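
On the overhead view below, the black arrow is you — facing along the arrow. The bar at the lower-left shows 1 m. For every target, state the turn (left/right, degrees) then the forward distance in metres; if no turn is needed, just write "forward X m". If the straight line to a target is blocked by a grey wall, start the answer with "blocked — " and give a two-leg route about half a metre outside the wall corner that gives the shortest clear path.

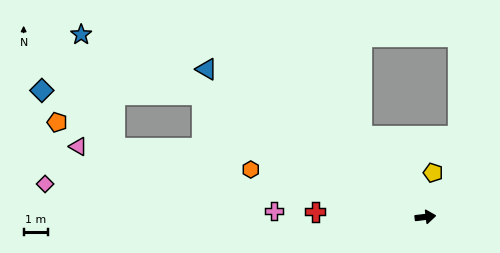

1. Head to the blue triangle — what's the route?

turn left 139°, forward 10.7 m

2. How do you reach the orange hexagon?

turn left 158°, forward 7.3 m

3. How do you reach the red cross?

turn left 170°, forward 4.5 m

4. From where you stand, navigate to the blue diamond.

blocked — turn left 144°, forward 10.3 m, then turn left 28°, forward 6.5 m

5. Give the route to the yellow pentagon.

turn left 73°, forward 1.8 m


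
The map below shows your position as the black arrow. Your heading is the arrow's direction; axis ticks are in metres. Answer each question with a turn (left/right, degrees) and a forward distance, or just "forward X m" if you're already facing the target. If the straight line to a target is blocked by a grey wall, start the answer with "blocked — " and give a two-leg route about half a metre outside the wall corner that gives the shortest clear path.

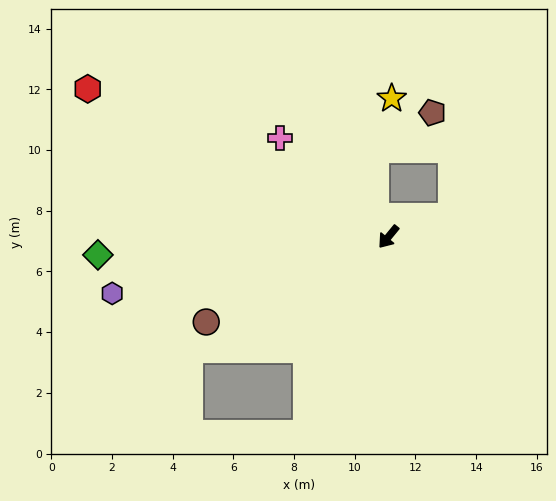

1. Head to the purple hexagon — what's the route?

turn right 39°, forward 9.3 m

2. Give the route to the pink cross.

turn right 93°, forward 4.8 m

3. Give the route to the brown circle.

turn right 26°, forward 6.6 m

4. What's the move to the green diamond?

turn right 47°, forward 9.6 m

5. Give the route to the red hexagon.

turn right 77°, forward 11.0 m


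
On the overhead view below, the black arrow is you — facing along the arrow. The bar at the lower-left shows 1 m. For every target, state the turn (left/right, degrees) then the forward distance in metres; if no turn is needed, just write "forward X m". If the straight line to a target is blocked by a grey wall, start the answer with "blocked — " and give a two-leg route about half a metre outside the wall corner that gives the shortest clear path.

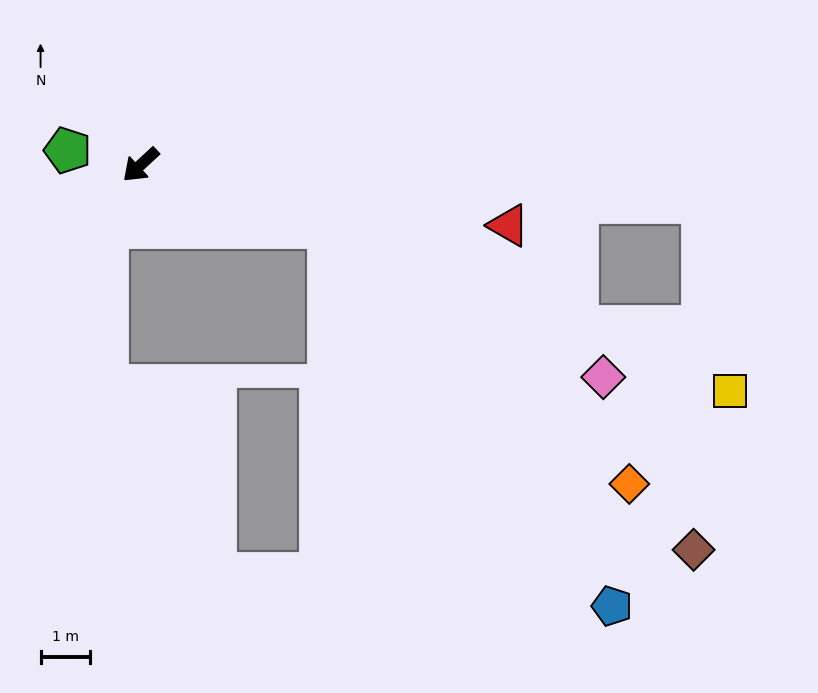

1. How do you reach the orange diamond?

blocked — turn left 119°, forward 4.0 m, then turn right 22°, forward 8.1 m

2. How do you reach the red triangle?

turn left 128°, forward 7.6 m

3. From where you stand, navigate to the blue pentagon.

blocked — turn left 119°, forward 4.0 m, then turn right 35°, forward 9.7 m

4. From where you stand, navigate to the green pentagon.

turn right 54°, forward 1.5 m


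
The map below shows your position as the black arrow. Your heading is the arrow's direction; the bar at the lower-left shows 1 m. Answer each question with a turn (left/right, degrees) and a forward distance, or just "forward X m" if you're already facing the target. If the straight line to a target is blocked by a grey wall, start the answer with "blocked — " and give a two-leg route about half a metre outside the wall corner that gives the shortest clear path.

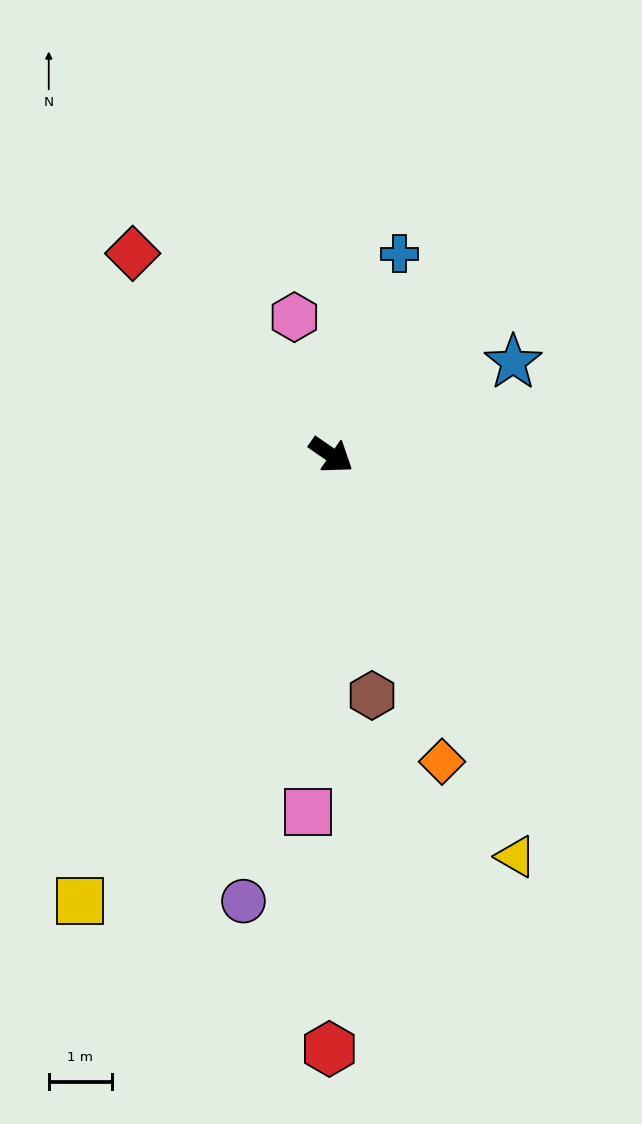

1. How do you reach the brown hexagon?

turn right 46°, forward 3.9 m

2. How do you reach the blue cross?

turn left 106°, forward 3.4 m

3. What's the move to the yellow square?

turn right 85°, forward 8.1 m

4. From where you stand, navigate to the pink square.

turn right 59°, forward 5.7 m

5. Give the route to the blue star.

turn left 62°, forward 3.2 m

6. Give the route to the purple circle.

turn right 66°, forward 7.2 m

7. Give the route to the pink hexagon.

turn left 140°, forward 2.3 m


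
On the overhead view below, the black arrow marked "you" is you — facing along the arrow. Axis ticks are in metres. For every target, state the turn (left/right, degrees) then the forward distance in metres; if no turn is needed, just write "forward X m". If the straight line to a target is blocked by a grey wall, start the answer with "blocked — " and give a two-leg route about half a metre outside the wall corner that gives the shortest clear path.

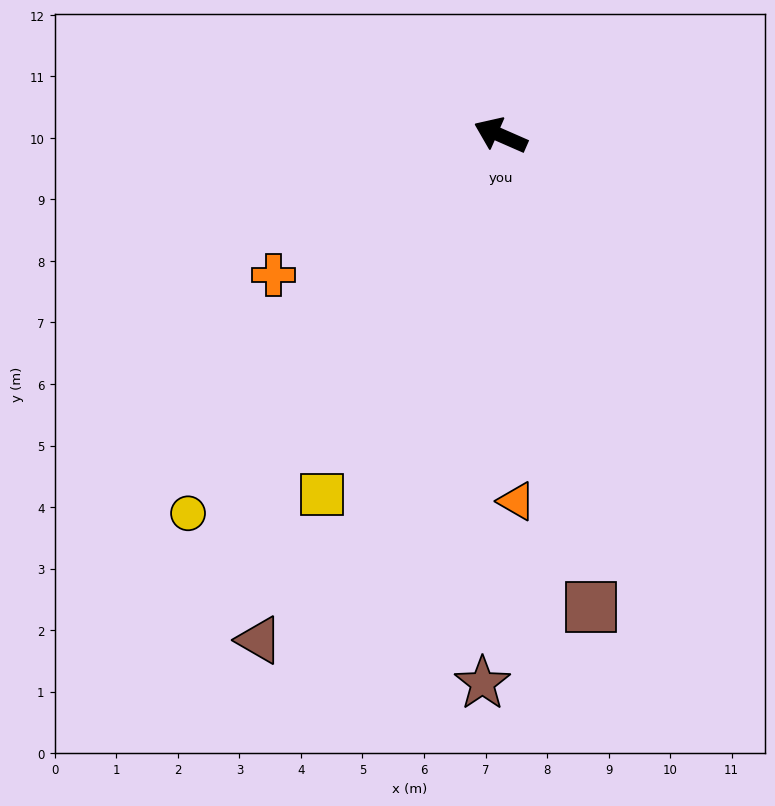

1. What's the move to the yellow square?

turn left 87°, forward 6.5 m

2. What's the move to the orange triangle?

turn left 116°, forward 6.0 m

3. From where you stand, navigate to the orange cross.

turn left 55°, forward 4.3 m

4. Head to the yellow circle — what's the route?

turn left 74°, forward 8.0 m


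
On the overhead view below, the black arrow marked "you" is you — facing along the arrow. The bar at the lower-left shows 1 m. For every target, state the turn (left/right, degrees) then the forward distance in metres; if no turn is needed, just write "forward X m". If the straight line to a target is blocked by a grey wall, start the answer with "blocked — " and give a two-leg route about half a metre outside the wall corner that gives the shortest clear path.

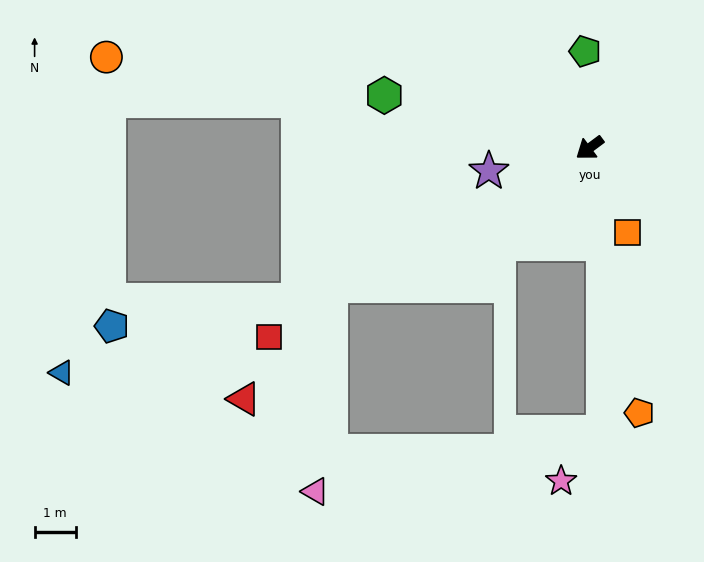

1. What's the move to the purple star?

turn right 24°, forward 2.5 m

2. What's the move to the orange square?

turn left 77°, forward 2.2 m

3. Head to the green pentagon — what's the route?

turn right 124°, forward 2.3 m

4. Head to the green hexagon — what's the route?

turn right 51°, forward 5.1 m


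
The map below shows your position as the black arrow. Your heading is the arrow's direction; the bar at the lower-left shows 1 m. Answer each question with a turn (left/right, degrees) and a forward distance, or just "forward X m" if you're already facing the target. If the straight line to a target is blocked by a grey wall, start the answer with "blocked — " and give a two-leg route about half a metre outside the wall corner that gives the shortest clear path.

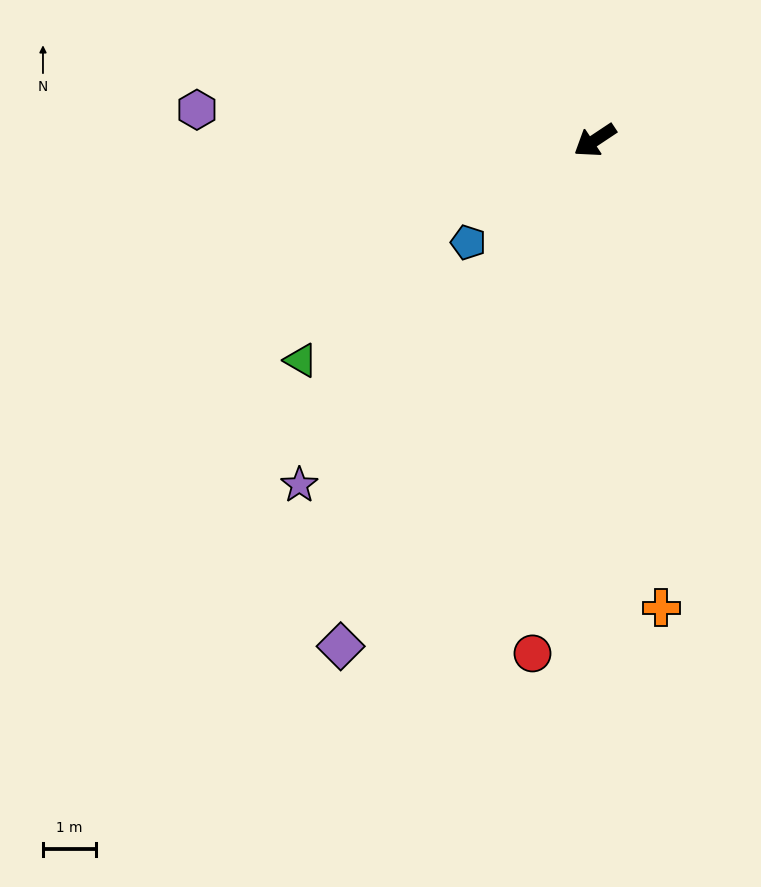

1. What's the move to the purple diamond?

turn left 30°, forward 10.6 m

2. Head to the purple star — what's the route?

turn left 16°, forward 8.5 m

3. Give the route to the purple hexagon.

turn right 38°, forward 7.5 m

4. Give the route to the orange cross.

turn left 64°, forward 8.8 m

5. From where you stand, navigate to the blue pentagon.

turn left 5°, forward 3.0 m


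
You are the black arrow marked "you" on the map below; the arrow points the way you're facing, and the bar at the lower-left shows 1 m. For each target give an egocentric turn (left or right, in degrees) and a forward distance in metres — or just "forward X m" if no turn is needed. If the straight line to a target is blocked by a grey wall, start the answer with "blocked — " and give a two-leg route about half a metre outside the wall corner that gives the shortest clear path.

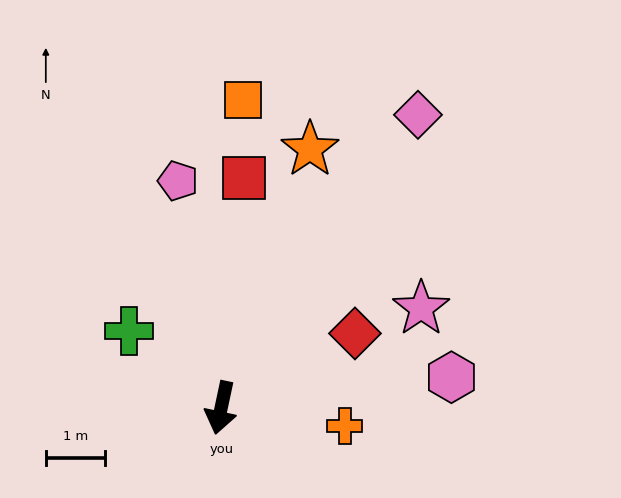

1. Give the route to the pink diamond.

turn left 158°, forward 6.0 m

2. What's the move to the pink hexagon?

turn left 110°, forward 3.9 m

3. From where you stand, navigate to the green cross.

turn right 118°, forward 2.0 m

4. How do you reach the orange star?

turn left 173°, forward 4.6 m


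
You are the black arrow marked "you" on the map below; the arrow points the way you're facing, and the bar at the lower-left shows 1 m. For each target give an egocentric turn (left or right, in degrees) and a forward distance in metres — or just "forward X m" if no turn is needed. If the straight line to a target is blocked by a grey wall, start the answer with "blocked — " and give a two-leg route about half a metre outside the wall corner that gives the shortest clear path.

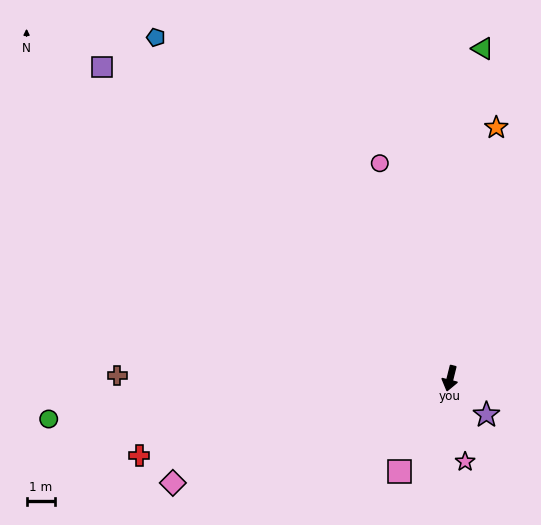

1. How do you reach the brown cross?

turn right 77°, forward 11.8 m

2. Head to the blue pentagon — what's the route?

turn right 125°, forward 15.9 m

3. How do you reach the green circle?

turn right 70°, forward 14.2 m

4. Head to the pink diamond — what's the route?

turn right 55°, forward 10.5 m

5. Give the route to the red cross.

turn right 62°, forward 11.3 m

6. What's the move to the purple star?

turn left 59°, forward 1.8 m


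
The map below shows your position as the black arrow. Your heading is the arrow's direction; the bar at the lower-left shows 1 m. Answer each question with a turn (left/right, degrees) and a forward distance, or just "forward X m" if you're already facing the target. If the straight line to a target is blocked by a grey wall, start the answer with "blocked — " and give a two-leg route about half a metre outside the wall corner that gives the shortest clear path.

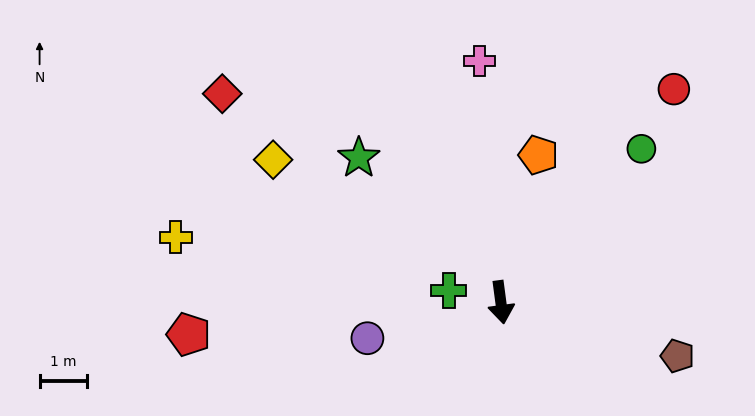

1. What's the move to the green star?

turn right 143°, forward 4.3 m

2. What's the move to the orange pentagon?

turn left 158°, forward 3.2 m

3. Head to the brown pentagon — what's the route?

turn left 66°, forward 3.9 m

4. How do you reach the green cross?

turn right 110°, forward 1.1 m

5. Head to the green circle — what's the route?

turn left 130°, forward 4.4 m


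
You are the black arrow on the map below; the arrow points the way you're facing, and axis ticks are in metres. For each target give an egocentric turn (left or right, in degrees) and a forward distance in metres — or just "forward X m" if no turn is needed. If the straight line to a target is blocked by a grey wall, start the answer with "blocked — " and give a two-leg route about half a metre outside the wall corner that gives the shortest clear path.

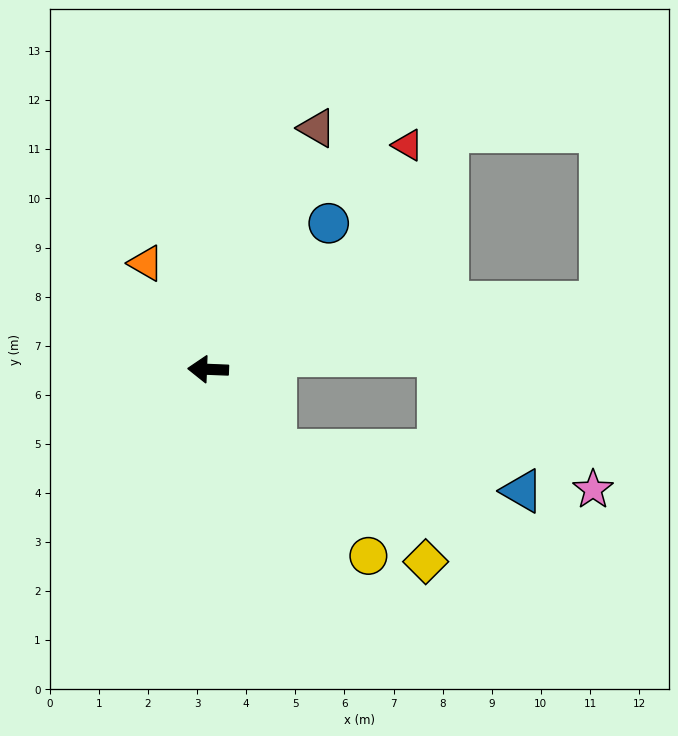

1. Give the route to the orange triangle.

turn right 57°, forward 2.5 m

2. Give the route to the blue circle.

turn right 127°, forward 3.9 m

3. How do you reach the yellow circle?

turn left 133°, forward 5.0 m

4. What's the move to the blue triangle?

blocked — turn left 132°, forward 2.1 m, then turn left 41°, forward 5.1 m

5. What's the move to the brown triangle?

turn right 112°, forward 5.4 m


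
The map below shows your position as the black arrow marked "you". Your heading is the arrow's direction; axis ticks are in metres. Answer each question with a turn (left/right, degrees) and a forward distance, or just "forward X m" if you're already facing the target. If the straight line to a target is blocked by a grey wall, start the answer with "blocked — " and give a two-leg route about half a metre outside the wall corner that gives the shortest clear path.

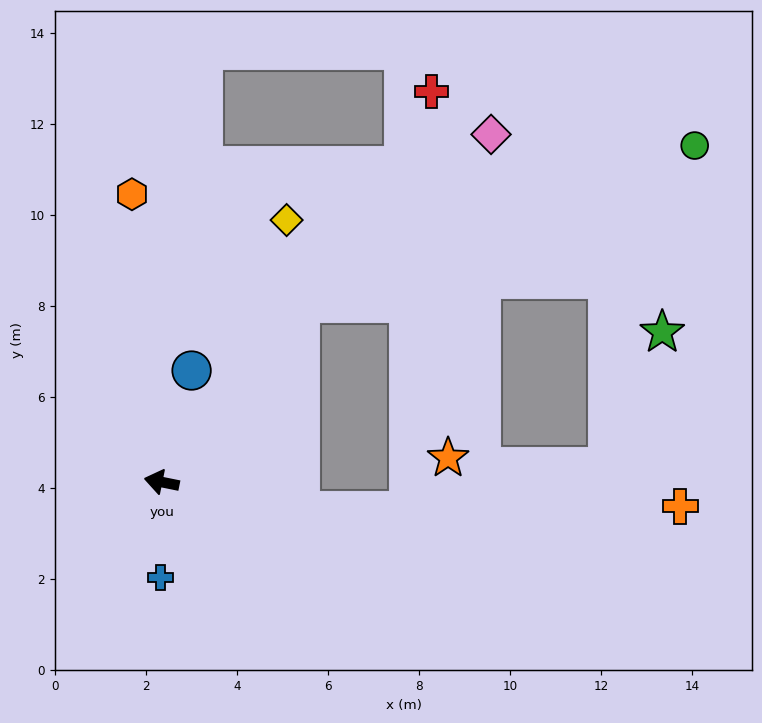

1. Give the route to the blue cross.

turn left 101°, forward 2.1 m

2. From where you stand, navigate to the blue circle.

turn right 94°, forward 2.5 m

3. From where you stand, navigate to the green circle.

blocked — turn right 116°, forward 5.0 m, then turn right 31°, forward 9.3 m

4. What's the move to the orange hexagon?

turn right 73°, forward 6.4 m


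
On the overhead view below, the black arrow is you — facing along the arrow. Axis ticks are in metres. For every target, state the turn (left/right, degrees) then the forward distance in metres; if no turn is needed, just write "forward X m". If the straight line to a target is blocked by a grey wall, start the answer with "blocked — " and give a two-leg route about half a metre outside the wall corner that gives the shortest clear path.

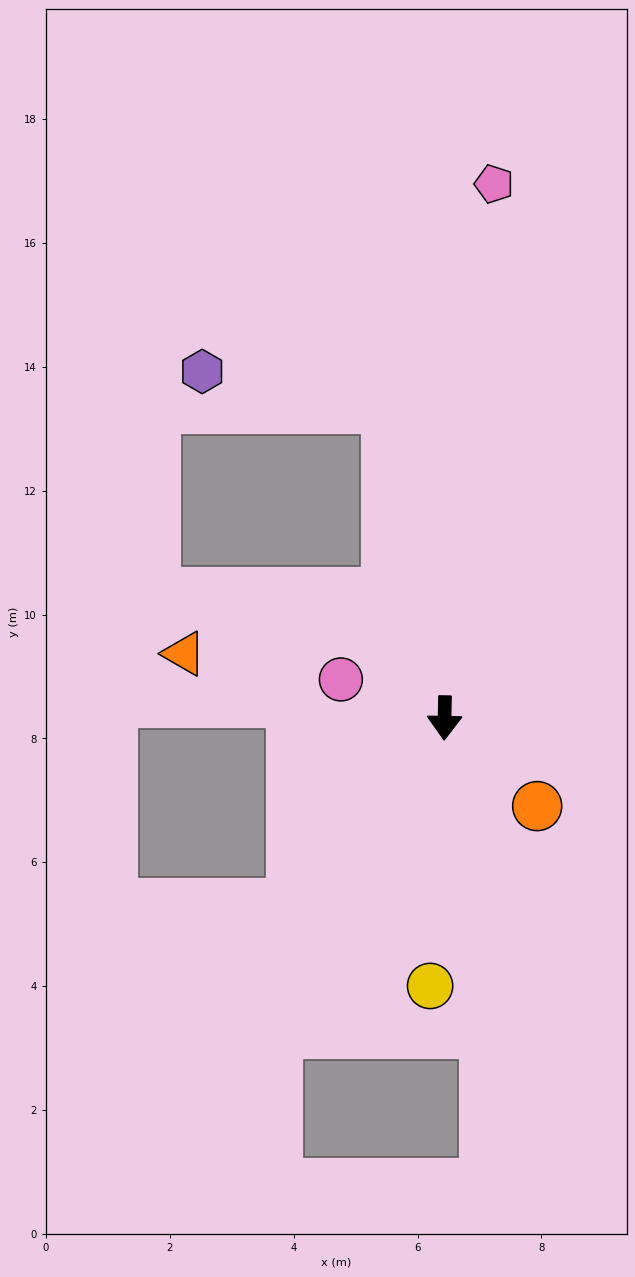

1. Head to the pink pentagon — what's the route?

turn left 176°, forward 8.7 m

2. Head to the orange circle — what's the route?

turn left 47°, forward 2.1 m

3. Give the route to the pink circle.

turn right 109°, forward 1.8 m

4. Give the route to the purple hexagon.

blocked — turn right 169°, forward 5.1 m, then turn left 69°, forward 3.0 m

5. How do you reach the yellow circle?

turn right 2°, forward 4.3 m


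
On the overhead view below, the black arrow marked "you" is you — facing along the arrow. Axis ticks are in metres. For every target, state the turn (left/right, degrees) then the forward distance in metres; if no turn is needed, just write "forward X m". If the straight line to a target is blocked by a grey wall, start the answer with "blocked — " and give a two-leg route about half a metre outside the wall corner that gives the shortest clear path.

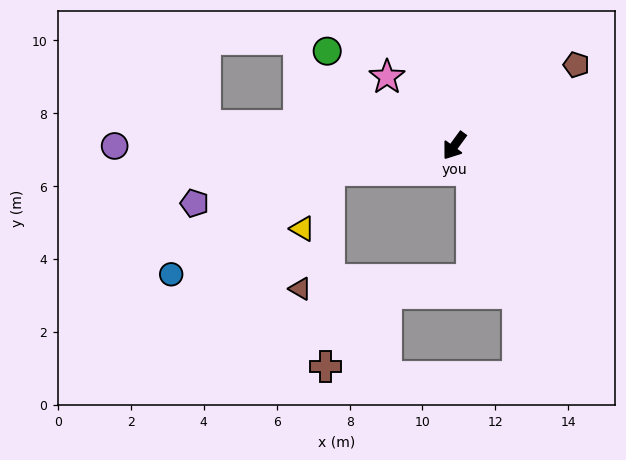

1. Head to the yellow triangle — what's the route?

blocked — turn right 43°, forward 3.5 m, then turn left 54°, forward 1.8 m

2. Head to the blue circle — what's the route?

blocked — turn right 43°, forward 3.5 m, then turn left 22°, forward 5.2 m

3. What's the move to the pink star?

turn right 99°, forward 2.6 m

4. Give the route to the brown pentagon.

turn left 160°, forward 4.0 m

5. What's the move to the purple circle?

turn right 54°, forward 9.3 m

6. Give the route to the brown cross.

blocked — turn right 43°, forward 3.5 m, then turn left 78°, forward 5.4 m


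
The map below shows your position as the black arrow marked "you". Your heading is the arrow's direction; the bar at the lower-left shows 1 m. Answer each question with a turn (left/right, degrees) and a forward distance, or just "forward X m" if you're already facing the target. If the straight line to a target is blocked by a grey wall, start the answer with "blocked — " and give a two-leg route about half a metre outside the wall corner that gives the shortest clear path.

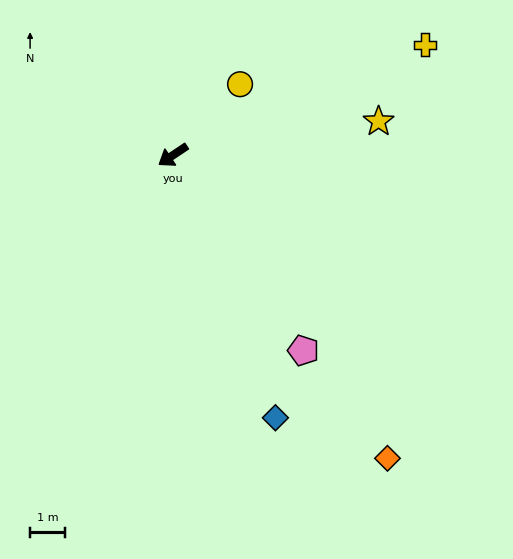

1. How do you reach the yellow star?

turn left 156°, forward 5.9 m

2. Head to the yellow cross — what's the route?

turn left 170°, forward 7.8 m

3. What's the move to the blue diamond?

turn left 78°, forward 8.0 m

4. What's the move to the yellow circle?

turn right 167°, forward 2.8 m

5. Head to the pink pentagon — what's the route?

turn left 90°, forward 6.7 m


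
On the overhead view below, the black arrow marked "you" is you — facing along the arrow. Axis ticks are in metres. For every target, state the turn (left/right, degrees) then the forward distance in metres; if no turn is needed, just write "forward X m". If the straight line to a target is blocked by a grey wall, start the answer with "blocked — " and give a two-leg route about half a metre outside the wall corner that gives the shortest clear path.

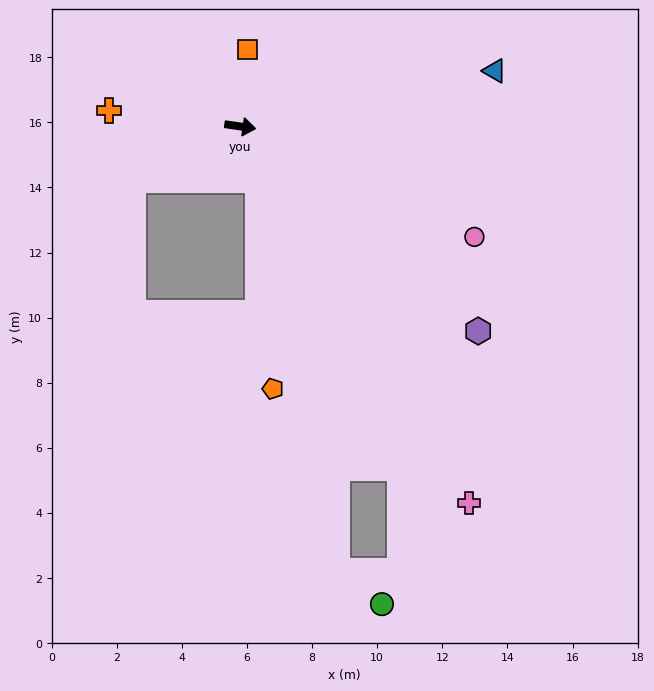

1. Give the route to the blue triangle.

turn left 21°, forward 8.0 m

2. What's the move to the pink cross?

turn right 51°, forward 13.5 m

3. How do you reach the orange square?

turn left 93°, forward 2.4 m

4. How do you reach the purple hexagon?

turn right 32°, forward 9.6 m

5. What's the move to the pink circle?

turn right 17°, forward 8.0 m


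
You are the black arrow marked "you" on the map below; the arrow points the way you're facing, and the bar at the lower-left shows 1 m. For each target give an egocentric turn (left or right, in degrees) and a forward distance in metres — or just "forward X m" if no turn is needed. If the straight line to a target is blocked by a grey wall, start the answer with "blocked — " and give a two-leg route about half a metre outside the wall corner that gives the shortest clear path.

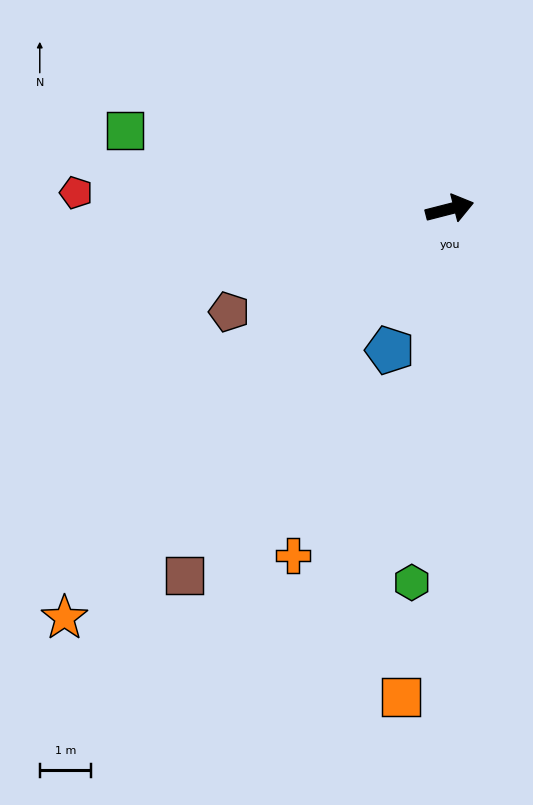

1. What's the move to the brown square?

turn right 140°, forward 8.8 m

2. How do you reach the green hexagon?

turn right 110°, forward 7.3 m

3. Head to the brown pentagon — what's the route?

turn right 169°, forward 4.7 m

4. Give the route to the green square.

turn left 152°, forward 6.5 m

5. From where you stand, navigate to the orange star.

turn right 148°, forward 10.9 m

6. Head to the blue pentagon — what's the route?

turn right 127°, forward 3.0 m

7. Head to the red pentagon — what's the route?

turn left 163°, forward 7.3 m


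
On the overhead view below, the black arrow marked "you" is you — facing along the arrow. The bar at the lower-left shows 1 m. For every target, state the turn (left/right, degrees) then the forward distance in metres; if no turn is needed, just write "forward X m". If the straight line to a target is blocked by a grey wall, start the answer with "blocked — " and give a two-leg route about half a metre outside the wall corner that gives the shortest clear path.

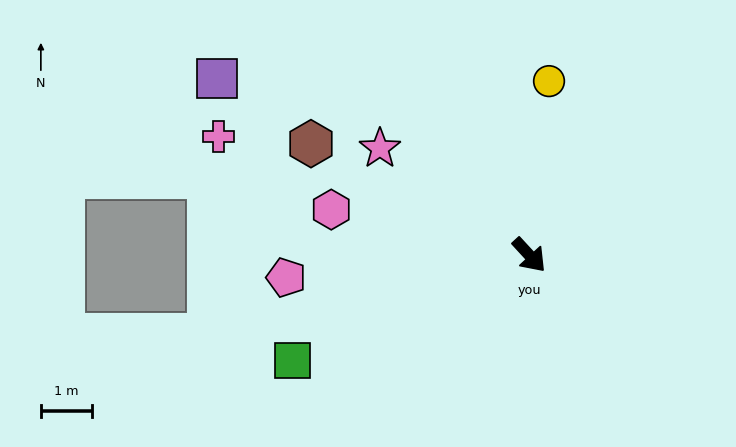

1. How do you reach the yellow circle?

turn left 131°, forward 3.4 m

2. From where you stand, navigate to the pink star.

turn right 168°, forward 3.6 m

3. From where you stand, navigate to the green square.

turn right 109°, forward 5.1 m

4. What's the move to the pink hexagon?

turn right 146°, forward 4.0 m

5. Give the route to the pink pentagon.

turn right 127°, forward 4.8 m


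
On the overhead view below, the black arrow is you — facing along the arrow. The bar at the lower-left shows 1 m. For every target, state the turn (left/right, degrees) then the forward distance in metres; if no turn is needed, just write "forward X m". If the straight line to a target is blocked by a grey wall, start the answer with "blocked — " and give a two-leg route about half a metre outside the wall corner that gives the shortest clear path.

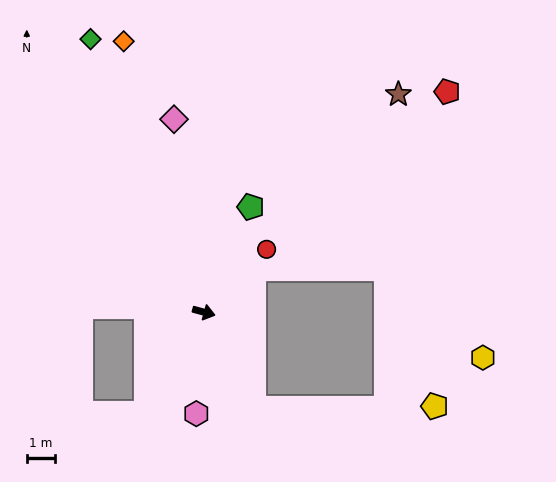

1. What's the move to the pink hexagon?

turn right 79°, forward 3.6 m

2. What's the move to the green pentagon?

turn left 81°, forward 4.0 m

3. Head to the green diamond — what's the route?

turn left 128°, forward 10.4 m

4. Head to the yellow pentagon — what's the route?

blocked — turn right 47°, forward 3.8 m, then turn left 63°, forward 6.3 m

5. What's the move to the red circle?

turn left 60°, forward 3.1 m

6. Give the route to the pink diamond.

turn left 114°, forward 6.9 m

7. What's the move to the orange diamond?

turn left 122°, forward 9.9 m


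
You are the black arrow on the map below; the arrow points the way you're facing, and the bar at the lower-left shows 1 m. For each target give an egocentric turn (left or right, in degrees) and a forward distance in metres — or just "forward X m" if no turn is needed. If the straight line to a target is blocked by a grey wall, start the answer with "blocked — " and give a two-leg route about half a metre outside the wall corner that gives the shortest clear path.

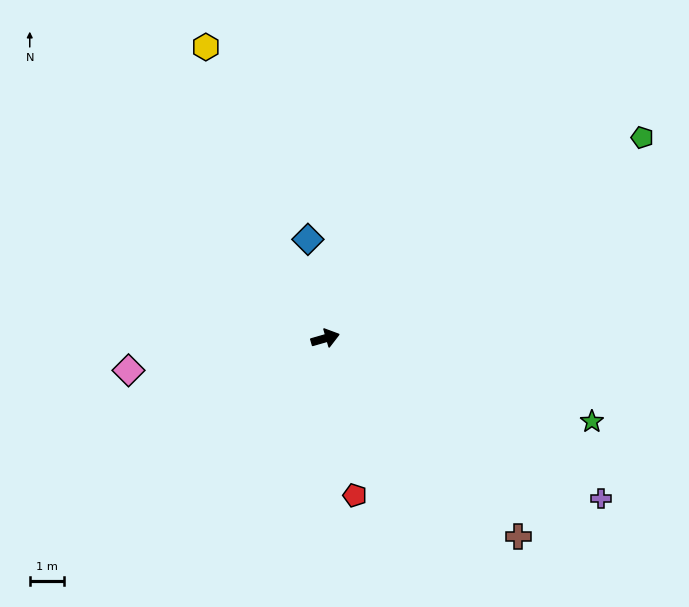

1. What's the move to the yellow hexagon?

turn left 96°, forward 9.1 m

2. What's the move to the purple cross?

turn right 46°, forward 9.3 m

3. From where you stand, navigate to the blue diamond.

turn left 84°, forward 2.9 m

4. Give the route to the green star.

turn right 33°, forward 8.1 m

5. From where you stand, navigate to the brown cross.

turn right 62°, forward 8.0 m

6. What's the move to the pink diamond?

turn left 173°, forward 5.8 m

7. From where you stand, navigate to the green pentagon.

turn left 16°, forward 10.9 m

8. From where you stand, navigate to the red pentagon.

turn right 95°, forward 4.6 m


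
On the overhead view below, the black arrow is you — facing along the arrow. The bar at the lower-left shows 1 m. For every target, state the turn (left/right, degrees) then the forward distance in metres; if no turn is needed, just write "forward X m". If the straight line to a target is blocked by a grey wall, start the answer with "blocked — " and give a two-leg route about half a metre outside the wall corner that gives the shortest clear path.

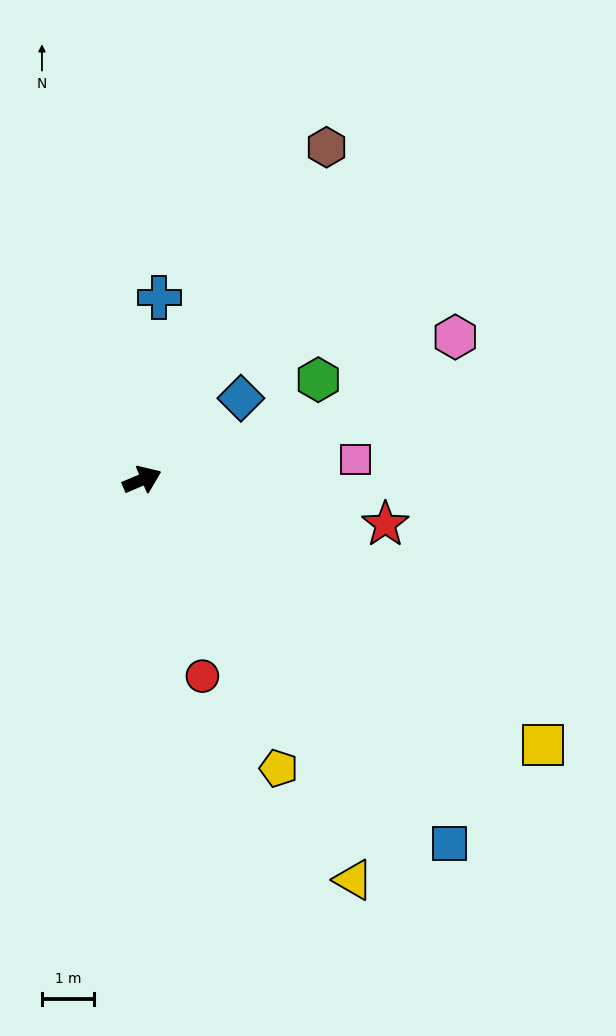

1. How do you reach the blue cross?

turn left 62°, forward 3.5 m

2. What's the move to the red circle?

turn right 96°, forward 4.0 m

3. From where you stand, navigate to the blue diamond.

turn left 17°, forward 2.5 m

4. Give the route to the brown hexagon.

turn left 38°, forward 7.4 m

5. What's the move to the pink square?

turn right 18°, forward 4.1 m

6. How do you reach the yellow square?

turn right 57°, forward 9.3 m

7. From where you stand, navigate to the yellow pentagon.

turn right 88°, forward 6.2 m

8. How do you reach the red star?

turn right 33°, forward 4.8 m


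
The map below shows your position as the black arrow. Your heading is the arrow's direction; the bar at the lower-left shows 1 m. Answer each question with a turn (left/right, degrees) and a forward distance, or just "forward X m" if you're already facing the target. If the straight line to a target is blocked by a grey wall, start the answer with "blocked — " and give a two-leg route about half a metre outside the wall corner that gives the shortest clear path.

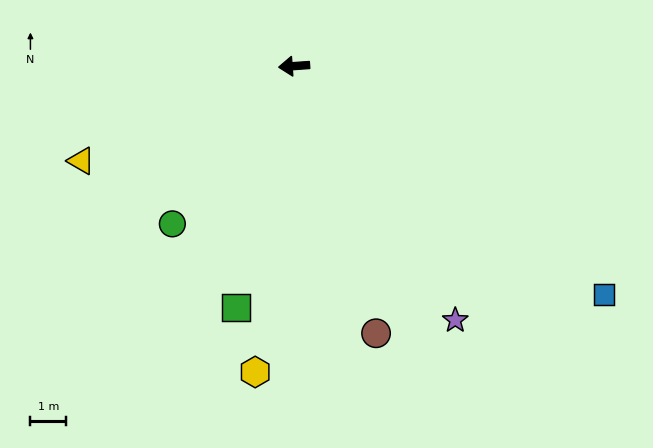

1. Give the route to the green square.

turn left 72°, forward 6.9 m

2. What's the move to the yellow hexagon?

turn left 79°, forward 8.6 m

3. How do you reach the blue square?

turn left 140°, forward 10.7 m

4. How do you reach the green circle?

turn left 48°, forward 5.6 m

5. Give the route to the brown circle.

turn left 103°, forward 7.8 m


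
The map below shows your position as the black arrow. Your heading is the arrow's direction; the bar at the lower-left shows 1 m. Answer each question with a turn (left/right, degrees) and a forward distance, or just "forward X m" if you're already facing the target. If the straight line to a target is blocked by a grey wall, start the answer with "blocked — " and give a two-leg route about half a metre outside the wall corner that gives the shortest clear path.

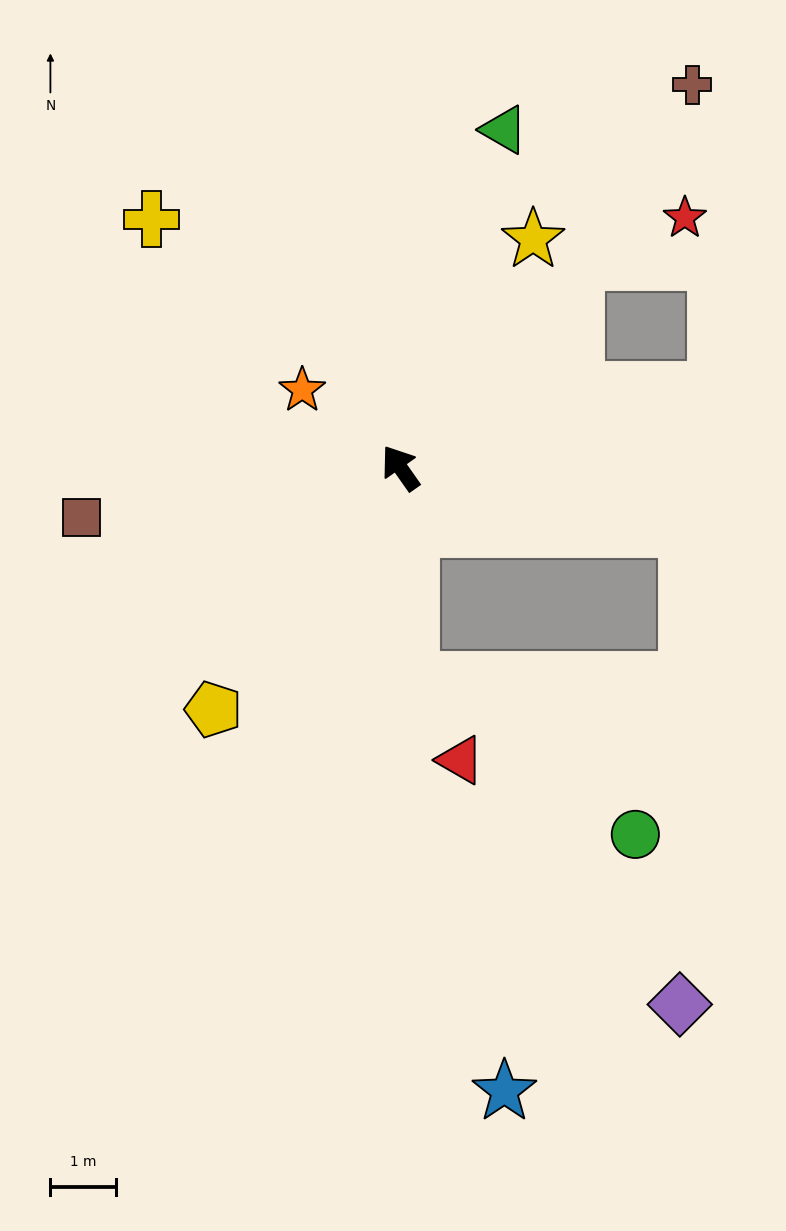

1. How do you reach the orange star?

turn left 17°, forward 1.9 m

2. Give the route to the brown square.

turn left 64°, forward 4.9 m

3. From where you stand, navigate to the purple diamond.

blocked — turn right 137°, forward 4.4 m, then turn right 79°, forward 7.2 m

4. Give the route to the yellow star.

turn right 65°, forward 4.0 m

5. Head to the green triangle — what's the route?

turn right 52°, forward 5.4 m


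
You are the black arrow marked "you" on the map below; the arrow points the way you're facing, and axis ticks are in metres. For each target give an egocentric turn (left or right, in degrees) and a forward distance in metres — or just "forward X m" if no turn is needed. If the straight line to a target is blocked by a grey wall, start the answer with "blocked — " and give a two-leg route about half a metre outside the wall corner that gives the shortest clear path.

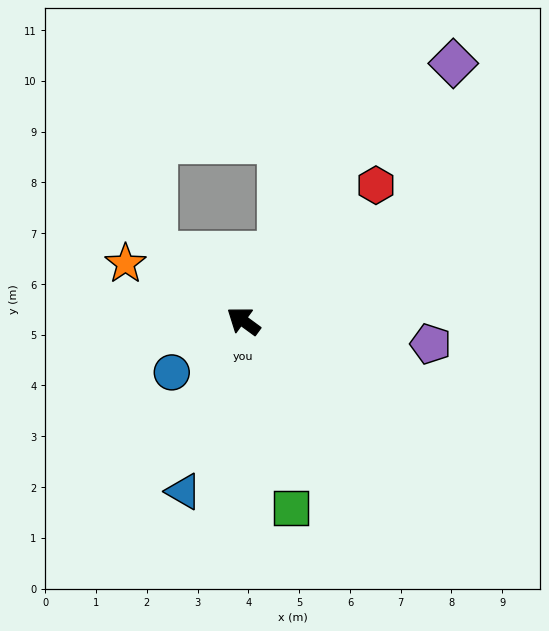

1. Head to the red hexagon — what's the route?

turn right 98°, forward 3.7 m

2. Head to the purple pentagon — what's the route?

turn right 151°, forward 3.7 m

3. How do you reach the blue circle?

turn left 72°, forward 1.7 m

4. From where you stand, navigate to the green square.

turn left 141°, forward 3.8 m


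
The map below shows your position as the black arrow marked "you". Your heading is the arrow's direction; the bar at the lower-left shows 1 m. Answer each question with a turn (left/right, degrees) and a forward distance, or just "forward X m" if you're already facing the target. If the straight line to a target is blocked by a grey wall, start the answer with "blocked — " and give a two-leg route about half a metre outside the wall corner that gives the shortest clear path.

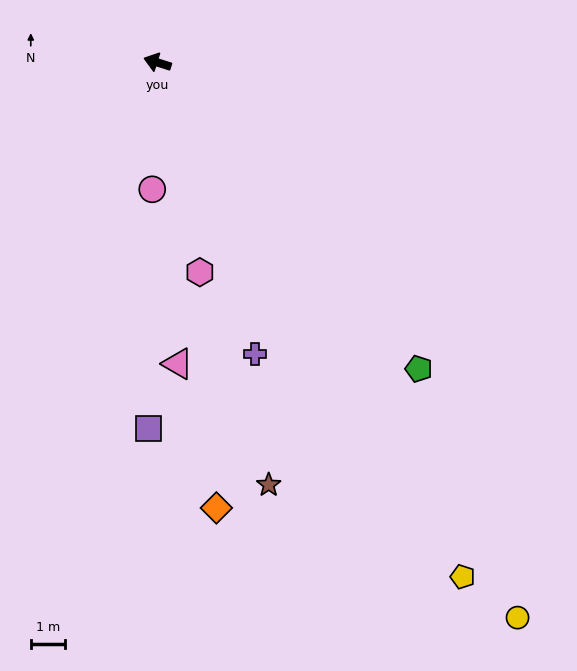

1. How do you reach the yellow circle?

turn left 140°, forward 19.2 m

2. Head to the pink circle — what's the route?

turn left 105°, forward 3.7 m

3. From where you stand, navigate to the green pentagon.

turn left 148°, forward 11.7 m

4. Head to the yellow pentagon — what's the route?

turn left 138°, forward 17.3 m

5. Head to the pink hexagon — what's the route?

turn left 119°, forward 6.2 m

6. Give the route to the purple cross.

turn left 126°, forward 8.9 m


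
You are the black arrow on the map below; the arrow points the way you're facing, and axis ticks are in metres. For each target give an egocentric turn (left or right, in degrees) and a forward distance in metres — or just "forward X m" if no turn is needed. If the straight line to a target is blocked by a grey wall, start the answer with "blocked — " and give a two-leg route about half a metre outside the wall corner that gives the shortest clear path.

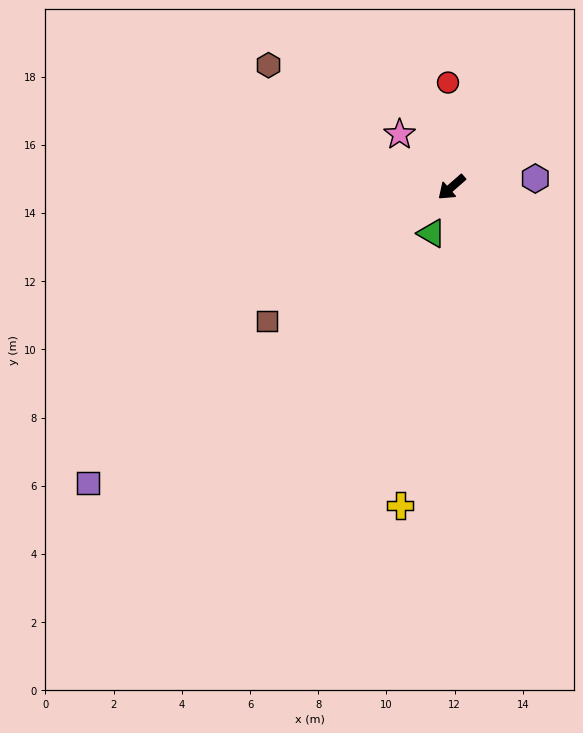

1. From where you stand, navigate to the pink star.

turn right 87°, forward 2.2 m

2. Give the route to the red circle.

turn right 129°, forward 3.1 m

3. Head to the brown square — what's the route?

turn right 5°, forward 6.7 m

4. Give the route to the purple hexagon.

turn left 145°, forward 2.5 m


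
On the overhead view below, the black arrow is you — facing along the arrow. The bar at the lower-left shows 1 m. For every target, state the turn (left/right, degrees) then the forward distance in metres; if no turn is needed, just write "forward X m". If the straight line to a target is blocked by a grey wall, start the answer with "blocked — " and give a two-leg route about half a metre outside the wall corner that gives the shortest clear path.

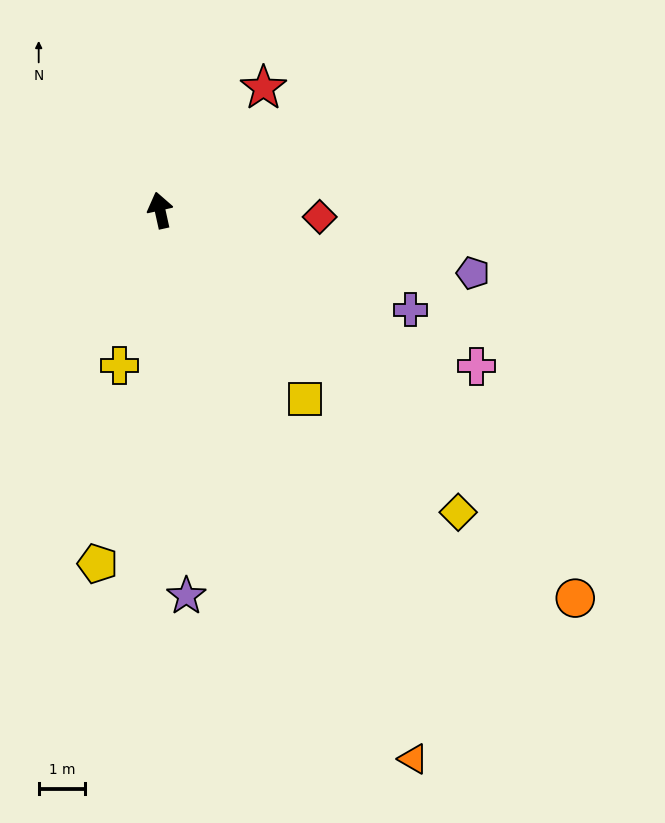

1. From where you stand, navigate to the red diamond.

turn right 105°, forward 3.5 m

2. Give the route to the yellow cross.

turn left 153°, forward 3.5 m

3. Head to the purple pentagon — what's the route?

turn right 114°, forward 6.9 m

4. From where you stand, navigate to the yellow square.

turn right 155°, forward 5.1 m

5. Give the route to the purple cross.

turn right 124°, forward 5.8 m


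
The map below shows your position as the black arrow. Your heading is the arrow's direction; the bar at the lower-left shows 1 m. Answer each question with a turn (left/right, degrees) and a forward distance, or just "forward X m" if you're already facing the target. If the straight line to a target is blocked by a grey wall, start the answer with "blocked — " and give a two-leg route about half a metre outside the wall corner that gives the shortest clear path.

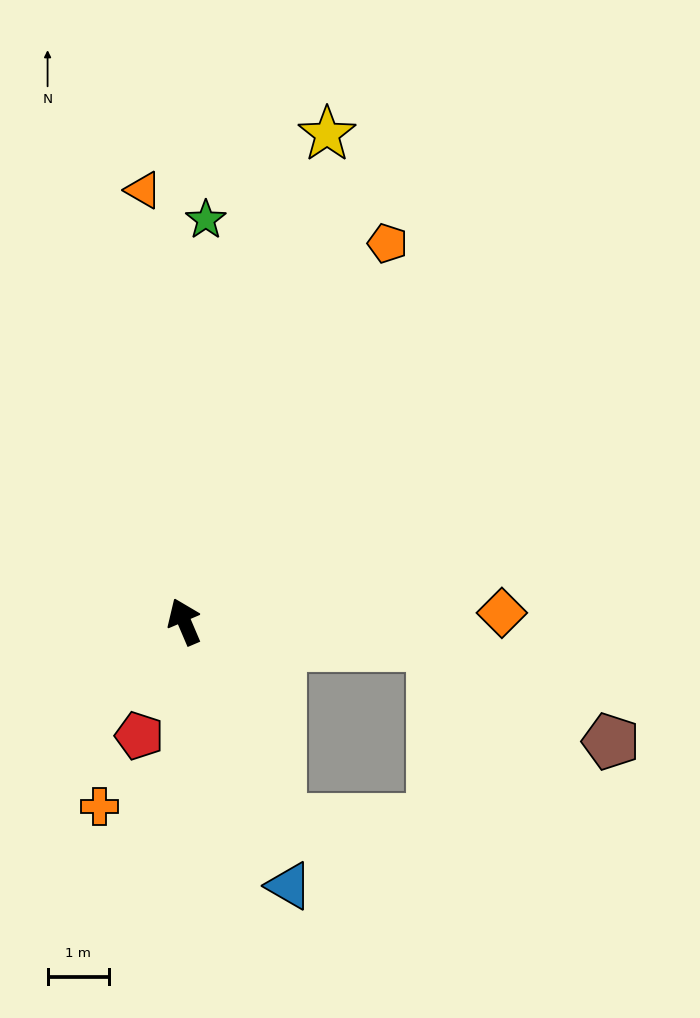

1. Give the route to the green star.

turn right 26°, forward 6.6 m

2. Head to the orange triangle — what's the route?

turn right 18°, forward 7.1 m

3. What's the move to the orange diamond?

turn right 112°, forward 5.2 m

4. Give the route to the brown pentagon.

blocked — turn right 119°, forward 4.1 m, then turn right 22°, forward 3.3 m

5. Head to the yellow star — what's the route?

turn right 39°, forward 8.3 m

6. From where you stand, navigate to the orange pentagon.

turn right 51°, forward 7.0 m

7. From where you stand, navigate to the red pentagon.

turn left 135°, forward 2.0 m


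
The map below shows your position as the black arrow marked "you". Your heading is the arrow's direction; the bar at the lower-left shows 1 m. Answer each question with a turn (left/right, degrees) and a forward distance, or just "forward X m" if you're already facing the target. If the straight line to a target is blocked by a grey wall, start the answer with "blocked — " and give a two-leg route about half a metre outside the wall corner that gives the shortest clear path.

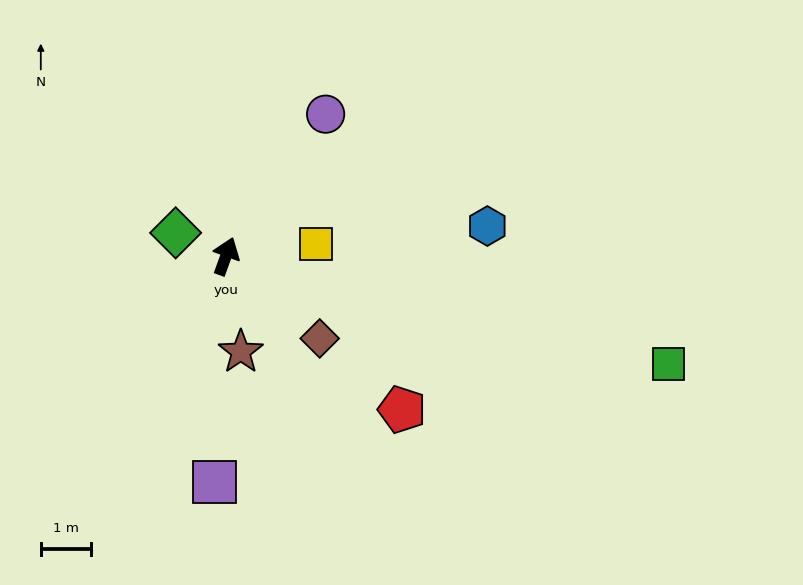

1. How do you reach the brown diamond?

turn right 111°, forward 2.5 m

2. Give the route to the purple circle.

turn right 15°, forward 3.5 m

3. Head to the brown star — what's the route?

turn right 151°, forward 1.9 m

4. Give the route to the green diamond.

turn left 85°, forward 1.1 m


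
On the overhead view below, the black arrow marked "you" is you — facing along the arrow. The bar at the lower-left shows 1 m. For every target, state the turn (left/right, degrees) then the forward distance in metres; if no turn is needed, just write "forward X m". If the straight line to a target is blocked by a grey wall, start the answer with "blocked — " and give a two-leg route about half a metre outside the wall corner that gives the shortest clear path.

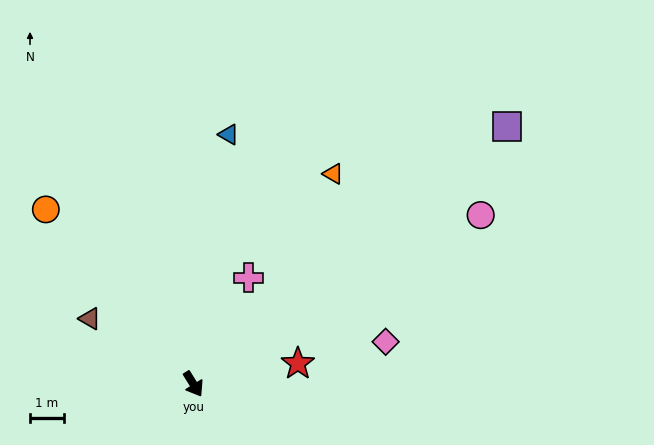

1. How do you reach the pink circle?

turn left 89°, forward 9.8 m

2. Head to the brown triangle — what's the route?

turn right 154°, forward 3.6 m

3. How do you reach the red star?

turn left 69°, forward 3.1 m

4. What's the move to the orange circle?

turn right 172°, forward 6.7 m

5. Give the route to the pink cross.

turn left 121°, forward 3.5 m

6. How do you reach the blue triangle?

turn left 140°, forward 7.4 m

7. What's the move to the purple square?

turn left 98°, forward 11.9 m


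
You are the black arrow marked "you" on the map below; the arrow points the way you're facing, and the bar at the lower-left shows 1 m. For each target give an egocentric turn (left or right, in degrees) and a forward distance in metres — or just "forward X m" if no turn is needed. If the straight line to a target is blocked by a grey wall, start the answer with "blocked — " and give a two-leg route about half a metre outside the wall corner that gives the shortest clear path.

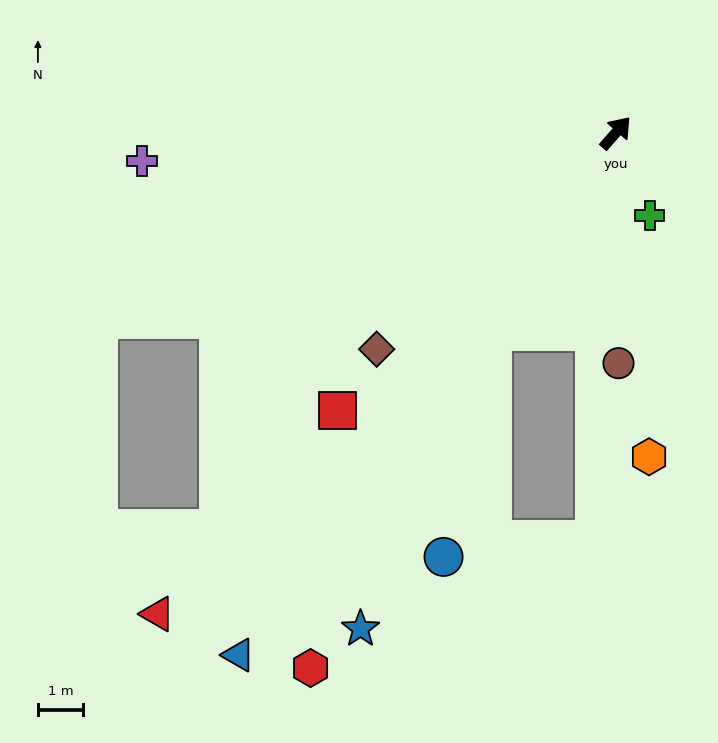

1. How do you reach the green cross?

turn right 117°, forward 2.0 m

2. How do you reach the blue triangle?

turn right 175°, forward 14.1 m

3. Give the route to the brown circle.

turn right 138°, forward 5.1 m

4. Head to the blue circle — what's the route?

blocked — turn right 171°, forward 5.1 m, then turn left 20°, forward 5.1 m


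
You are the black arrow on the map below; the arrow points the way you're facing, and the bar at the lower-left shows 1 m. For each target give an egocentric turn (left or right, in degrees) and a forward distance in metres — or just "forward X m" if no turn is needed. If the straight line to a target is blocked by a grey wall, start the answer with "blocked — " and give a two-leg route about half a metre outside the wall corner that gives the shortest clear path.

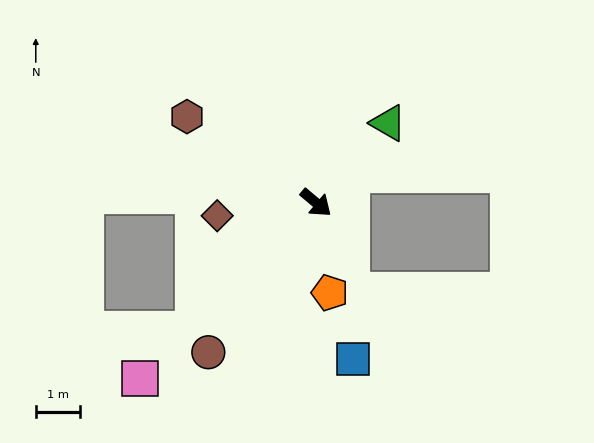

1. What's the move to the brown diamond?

turn right 132°, forward 2.3 m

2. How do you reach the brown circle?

turn right 86°, forward 4.2 m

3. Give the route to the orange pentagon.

turn right 41°, forward 2.1 m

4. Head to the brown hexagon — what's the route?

turn right 174°, forward 3.5 m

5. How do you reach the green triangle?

turn left 88°, forward 2.4 m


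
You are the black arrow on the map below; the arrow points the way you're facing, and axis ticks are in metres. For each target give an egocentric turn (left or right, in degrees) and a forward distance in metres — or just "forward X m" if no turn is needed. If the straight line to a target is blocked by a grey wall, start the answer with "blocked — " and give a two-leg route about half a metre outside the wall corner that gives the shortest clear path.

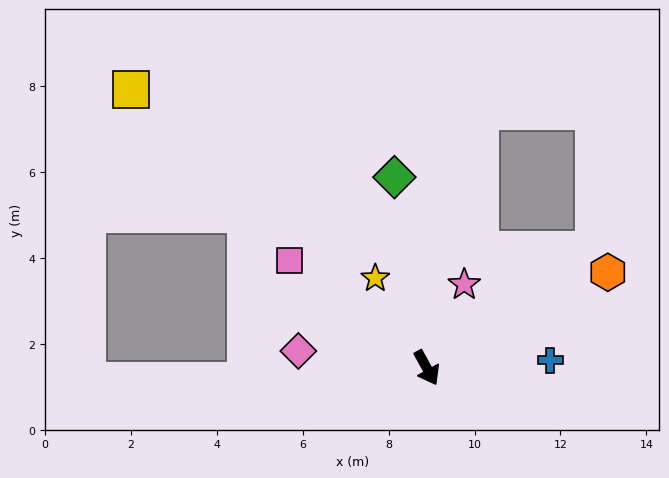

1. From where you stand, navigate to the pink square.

turn right 157°, forward 4.1 m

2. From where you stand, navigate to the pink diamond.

turn right 126°, forward 3.0 m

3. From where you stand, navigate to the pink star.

turn left 127°, forward 2.1 m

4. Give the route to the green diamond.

turn left 161°, forward 4.5 m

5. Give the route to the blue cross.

turn left 65°, forward 2.9 m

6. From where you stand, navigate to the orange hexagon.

turn left 89°, forward 4.8 m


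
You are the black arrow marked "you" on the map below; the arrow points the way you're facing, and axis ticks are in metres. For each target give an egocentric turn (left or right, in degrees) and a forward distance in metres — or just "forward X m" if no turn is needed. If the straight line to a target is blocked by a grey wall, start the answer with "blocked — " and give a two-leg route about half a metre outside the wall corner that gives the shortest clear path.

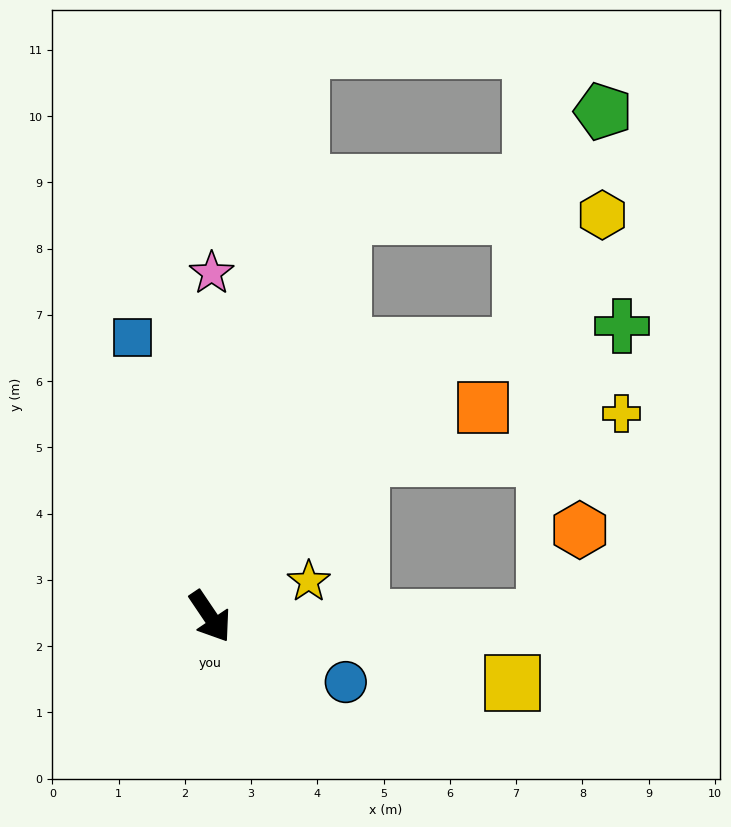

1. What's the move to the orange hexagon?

blocked — turn left 56°, forward 5.1 m, then turn left 69°, forward 1.4 m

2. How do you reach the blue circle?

turn left 30°, forward 2.3 m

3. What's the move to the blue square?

turn left 162°, forward 4.4 m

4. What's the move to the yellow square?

turn left 44°, forward 4.7 m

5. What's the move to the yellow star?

turn left 76°, forward 1.6 m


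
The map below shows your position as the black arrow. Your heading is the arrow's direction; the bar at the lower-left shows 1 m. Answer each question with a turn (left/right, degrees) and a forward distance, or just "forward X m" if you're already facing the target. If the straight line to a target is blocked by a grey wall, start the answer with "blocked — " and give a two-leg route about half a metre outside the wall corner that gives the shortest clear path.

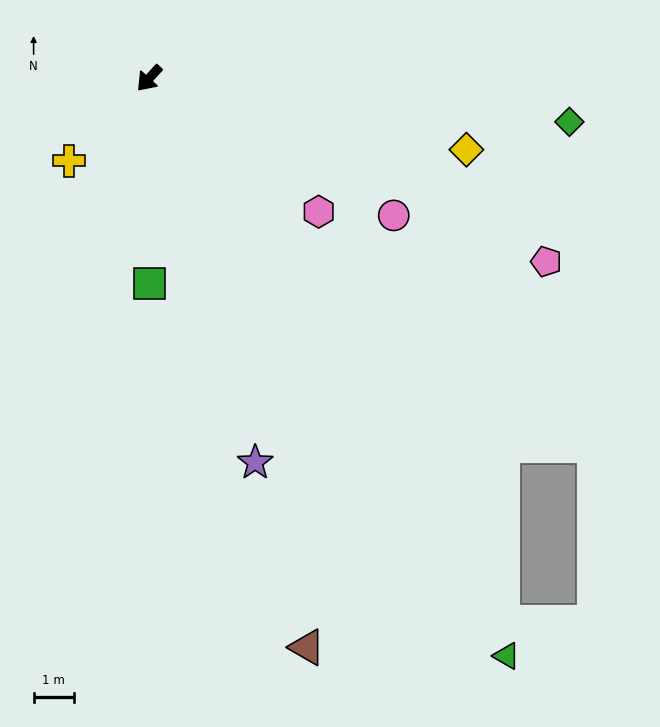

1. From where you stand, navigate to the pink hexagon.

turn left 94°, forward 5.4 m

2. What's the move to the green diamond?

turn left 126°, forward 10.5 m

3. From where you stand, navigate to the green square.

turn left 42°, forward 5.1 m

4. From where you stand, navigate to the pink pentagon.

turn left 108°, forward 10.9 m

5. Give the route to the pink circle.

turn left 103°, forward 7.0 m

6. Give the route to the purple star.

turn left 58°, forward 9.9 m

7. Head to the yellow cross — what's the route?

forward 2.9 m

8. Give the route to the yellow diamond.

turn left 120°, forward 8.1 m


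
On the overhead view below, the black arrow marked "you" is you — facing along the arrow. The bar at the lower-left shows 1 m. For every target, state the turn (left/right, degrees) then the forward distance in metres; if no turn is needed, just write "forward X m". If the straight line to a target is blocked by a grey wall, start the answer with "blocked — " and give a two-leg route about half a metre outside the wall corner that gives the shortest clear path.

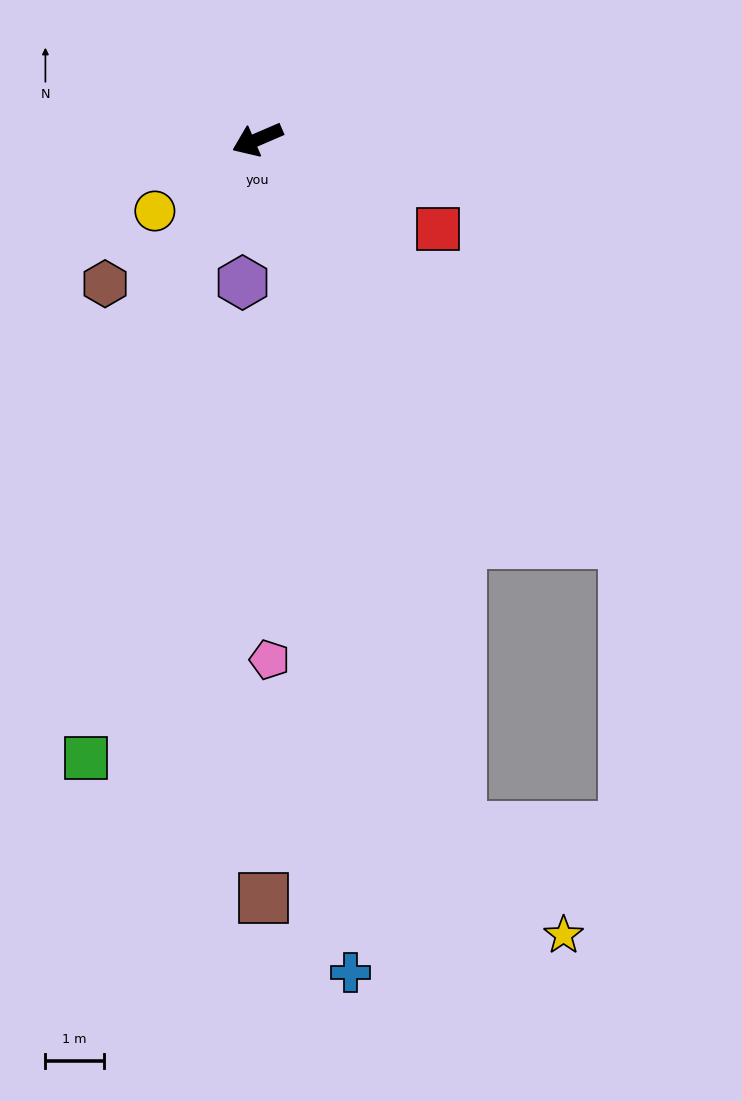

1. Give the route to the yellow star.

blocked — turn left 83°, forward 12.2 m, then turn left 27°, forward 2.5 m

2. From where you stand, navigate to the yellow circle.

turn left 12°, forward 2.1 m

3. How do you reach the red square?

turn left 130°, forward 3.4 m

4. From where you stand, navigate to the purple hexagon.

turn left 61°, forward 2.5 m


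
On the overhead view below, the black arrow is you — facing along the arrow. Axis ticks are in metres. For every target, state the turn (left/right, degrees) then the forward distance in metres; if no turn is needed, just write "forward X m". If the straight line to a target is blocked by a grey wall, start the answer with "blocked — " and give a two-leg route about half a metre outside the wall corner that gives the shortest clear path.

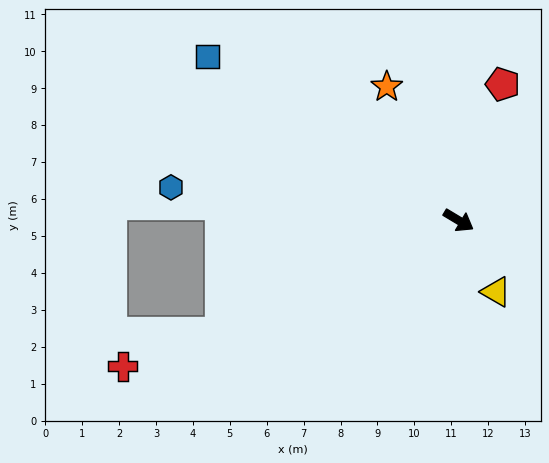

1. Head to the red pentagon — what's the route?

turn left 103°, forward 3.9 m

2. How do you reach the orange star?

turn left 149°, forward 4.1 m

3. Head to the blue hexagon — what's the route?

turn right 156°, forward 7.8 m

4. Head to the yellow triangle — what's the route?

turn right 31°, forward 2.2 m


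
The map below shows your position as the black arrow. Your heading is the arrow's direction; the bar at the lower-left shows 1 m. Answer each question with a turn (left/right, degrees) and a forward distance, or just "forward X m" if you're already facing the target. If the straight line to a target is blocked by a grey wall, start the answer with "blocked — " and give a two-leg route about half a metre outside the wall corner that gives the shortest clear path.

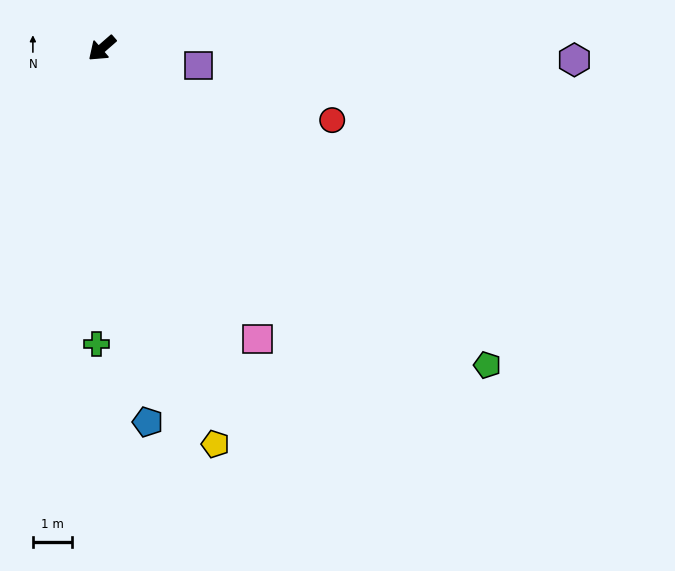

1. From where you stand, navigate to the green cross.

turn left 48°, forward 7.6 m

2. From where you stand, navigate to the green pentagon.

turn left 99°, forward 12.8 m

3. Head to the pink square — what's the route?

turn left 77°, forward 8.5 m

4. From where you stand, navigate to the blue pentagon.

turn left 56°, forward 9.7 m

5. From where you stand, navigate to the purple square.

turn left 129°, forward 2.5 m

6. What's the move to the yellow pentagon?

turn left 65°, forward 10.6 m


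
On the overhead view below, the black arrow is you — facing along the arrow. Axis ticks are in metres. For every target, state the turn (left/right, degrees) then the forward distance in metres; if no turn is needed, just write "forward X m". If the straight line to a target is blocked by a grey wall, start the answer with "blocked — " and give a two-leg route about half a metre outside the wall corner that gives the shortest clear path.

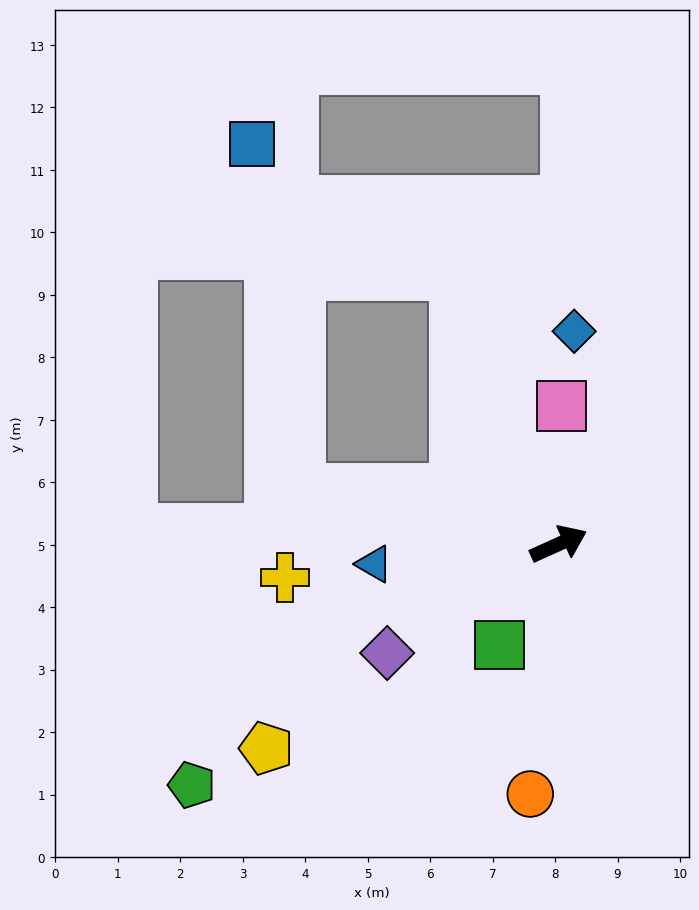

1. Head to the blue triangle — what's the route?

turn left 162°, forward 3.0 m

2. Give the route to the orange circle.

turn right 121°, forward 4.0 m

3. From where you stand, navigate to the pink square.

turn left 65°, forward 2.2 m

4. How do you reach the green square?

turn right 145°, forward 1.9 m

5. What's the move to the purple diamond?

turn right 172°, forward 3.3 m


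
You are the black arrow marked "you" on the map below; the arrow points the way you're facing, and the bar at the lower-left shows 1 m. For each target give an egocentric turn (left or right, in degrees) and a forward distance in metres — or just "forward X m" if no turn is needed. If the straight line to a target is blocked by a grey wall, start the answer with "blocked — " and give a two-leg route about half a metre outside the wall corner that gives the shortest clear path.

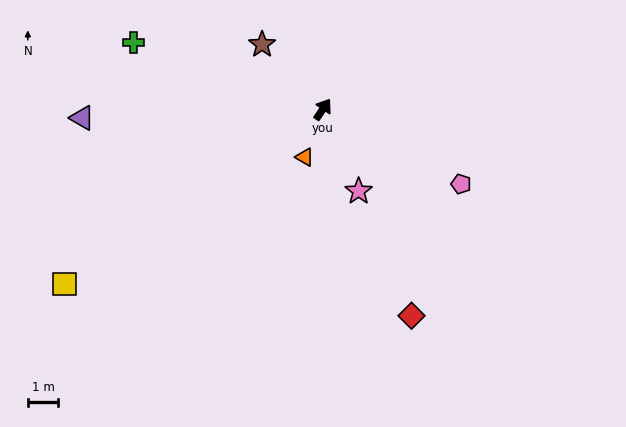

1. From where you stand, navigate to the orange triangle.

turn right 167°, forward 1.7 m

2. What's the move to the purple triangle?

turn left 126°, forward 7.9 m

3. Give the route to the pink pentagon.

turn right 84°, forward 5.1 m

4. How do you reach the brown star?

turn left 77°, forward 2.9 m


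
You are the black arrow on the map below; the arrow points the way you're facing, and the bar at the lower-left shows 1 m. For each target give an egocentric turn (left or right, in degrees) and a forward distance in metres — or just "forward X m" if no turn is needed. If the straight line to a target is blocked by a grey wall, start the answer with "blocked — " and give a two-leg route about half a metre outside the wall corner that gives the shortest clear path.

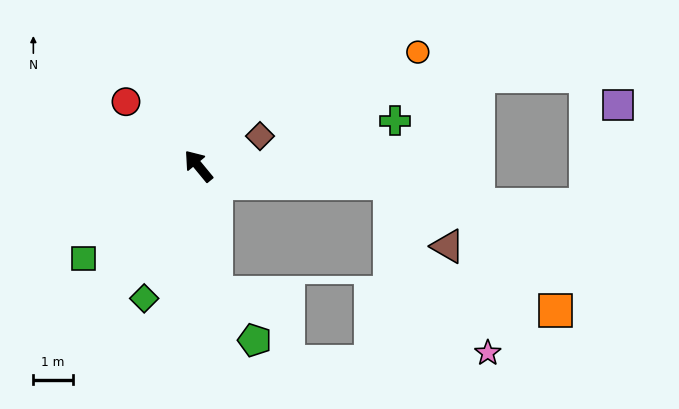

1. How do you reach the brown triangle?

blocked — turn right 135°, forward 4.9 m, then turn right 42°, forward 2.2 m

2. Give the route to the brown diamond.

turn right 104°, forward 1.7 m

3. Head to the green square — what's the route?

turn left 89°, forward 3.7 m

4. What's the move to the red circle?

turn left 9°, forward 2.5 m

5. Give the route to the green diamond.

turn left 118°, forward 3.6 m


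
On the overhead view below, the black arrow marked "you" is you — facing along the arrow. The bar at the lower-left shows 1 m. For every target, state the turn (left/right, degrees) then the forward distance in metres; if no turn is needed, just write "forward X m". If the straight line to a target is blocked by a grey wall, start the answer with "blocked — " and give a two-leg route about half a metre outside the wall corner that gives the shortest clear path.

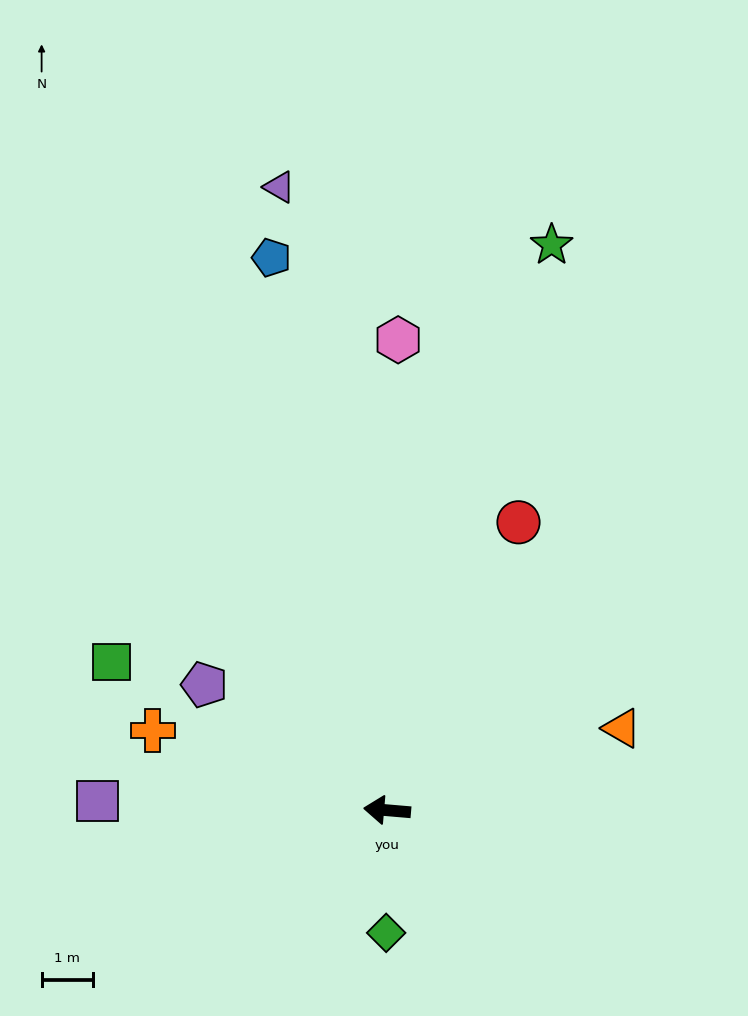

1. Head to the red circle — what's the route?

turn right 110°, forward 6.2 m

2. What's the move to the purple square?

turn left 3°, forward 5.6 m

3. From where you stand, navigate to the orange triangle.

turn right 156°, forward 4.8 m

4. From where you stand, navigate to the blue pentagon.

turn right 73°, forward 11.0 m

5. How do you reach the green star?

turn right 101°, forward 11.4 m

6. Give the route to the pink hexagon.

turn right 86°, forward 9.2 m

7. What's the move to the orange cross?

turn right 14°, forward 4.8 m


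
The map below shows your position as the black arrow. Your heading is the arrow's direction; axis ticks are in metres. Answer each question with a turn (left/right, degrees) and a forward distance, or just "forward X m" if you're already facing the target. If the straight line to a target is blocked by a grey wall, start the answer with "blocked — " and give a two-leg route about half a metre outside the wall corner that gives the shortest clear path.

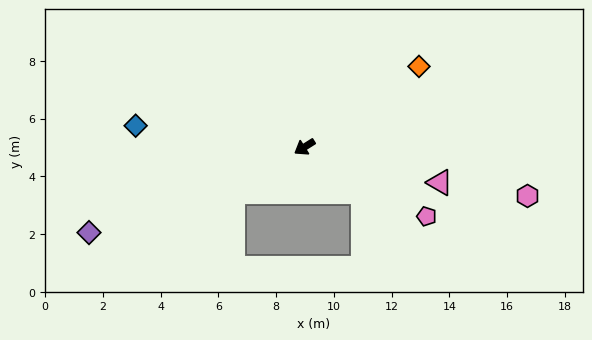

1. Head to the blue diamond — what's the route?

turn right 39°, forward 5.9 m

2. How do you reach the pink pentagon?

turn left 118°, forward 4.9 m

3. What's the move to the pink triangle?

turn left 133°, forward 4.8 m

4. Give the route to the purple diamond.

turn right 11°, forward 8.0 m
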